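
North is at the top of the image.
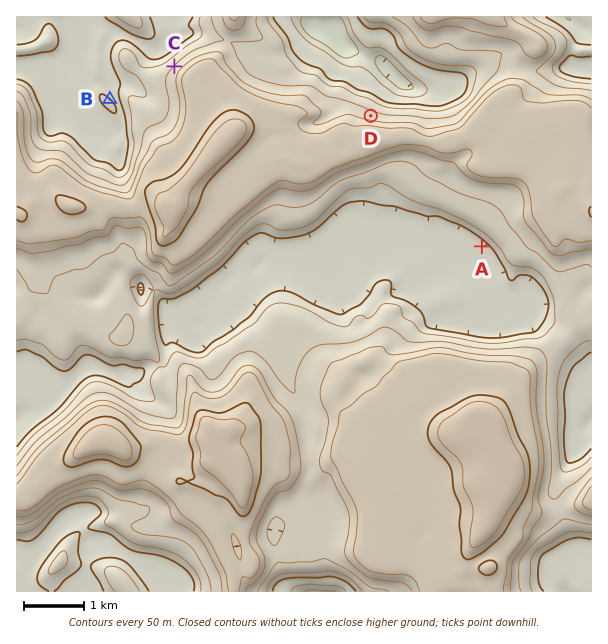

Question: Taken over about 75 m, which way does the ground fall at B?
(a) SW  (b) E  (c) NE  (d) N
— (c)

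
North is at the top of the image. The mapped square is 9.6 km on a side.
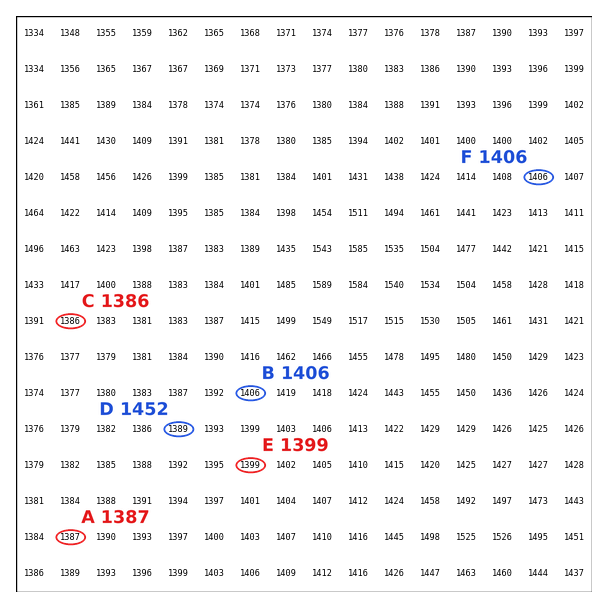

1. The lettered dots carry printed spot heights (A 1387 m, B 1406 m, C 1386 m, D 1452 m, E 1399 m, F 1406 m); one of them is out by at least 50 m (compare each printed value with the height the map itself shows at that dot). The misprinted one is D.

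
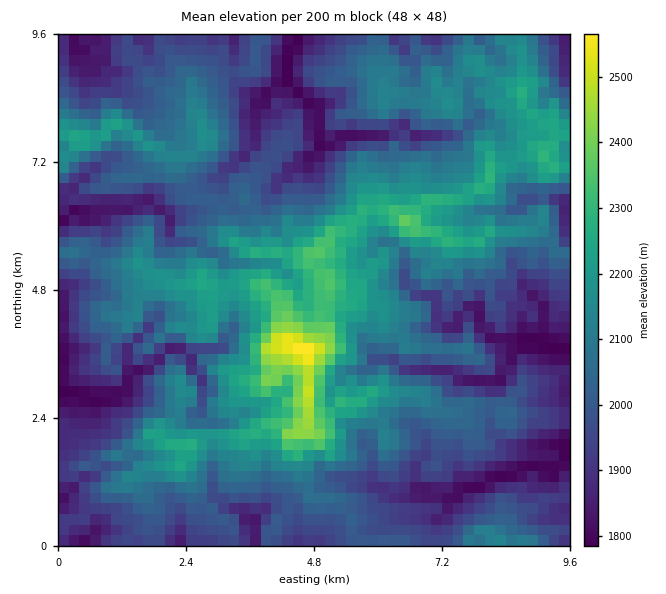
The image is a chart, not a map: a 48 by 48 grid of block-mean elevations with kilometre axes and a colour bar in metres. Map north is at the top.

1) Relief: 1780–2590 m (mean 2040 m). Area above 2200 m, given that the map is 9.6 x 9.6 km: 14.2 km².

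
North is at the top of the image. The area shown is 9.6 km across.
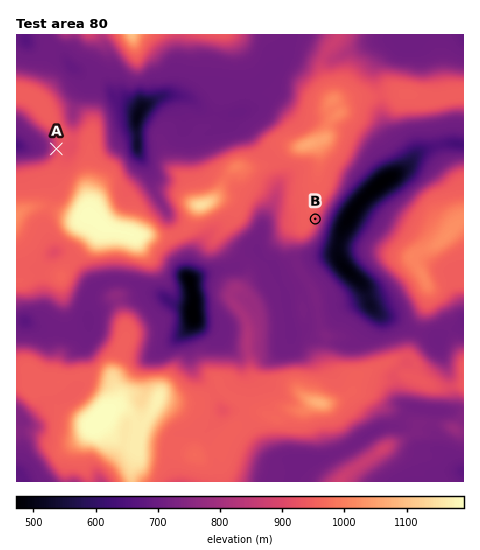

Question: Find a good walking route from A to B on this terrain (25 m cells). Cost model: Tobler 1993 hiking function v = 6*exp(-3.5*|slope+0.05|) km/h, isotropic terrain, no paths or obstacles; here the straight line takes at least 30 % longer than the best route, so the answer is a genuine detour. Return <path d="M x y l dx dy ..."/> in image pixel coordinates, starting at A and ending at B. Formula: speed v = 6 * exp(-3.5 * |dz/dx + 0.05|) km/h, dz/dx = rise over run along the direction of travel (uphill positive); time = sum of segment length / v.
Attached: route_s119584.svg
<path d="M56 149l1-1 2 1 53 27 50 50 5 2 8 0 7-3 15 0 66-33 8-8 5-2 2 0 5 2 30 30 2 5"/>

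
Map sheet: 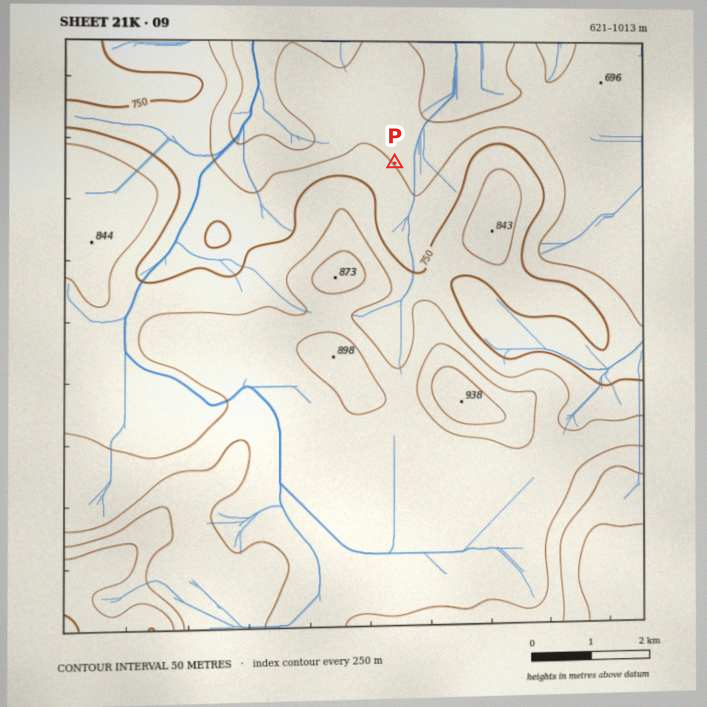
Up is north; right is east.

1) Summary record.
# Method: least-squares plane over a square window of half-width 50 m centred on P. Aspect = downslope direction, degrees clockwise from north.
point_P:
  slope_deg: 5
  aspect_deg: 52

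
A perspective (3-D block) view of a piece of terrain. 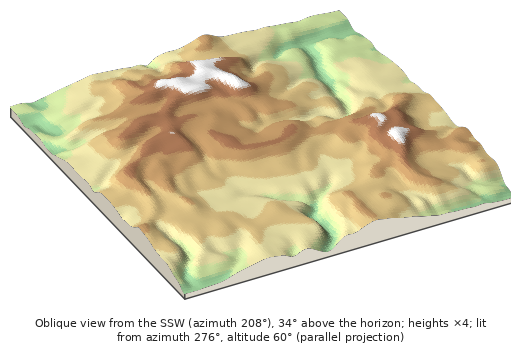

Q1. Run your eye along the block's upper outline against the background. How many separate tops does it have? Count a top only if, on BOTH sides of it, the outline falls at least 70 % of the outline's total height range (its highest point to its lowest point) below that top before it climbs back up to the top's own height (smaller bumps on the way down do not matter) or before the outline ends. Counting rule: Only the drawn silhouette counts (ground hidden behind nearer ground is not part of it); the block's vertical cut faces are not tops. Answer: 0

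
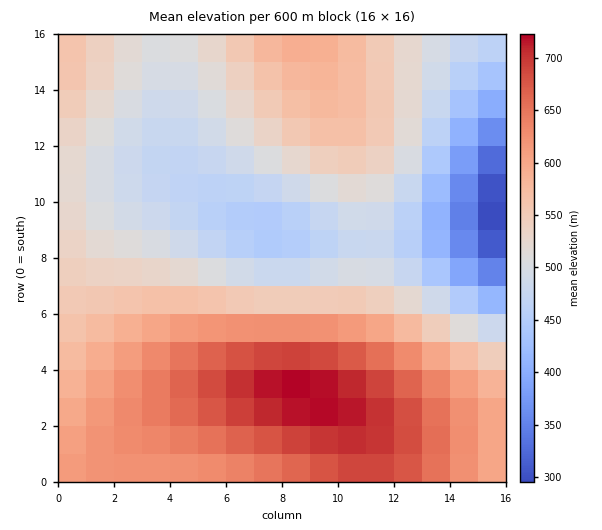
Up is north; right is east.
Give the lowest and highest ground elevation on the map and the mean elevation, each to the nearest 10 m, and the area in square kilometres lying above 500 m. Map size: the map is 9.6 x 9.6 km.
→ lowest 280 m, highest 730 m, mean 550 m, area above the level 63.6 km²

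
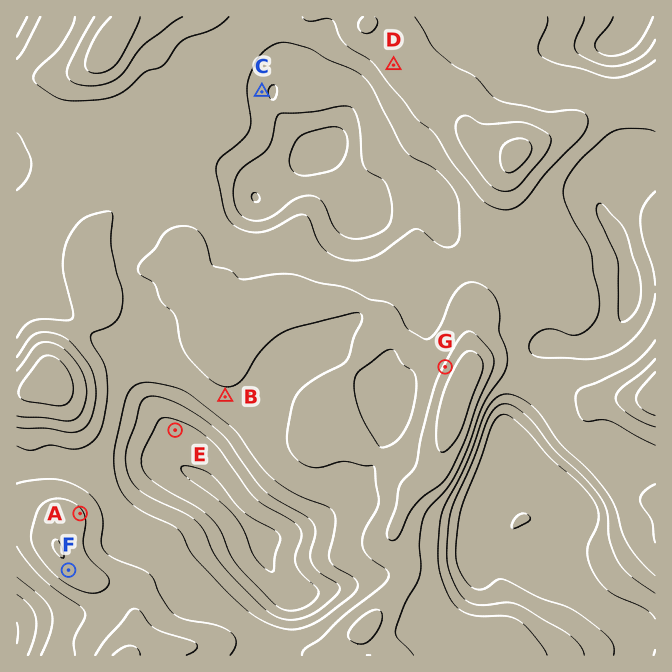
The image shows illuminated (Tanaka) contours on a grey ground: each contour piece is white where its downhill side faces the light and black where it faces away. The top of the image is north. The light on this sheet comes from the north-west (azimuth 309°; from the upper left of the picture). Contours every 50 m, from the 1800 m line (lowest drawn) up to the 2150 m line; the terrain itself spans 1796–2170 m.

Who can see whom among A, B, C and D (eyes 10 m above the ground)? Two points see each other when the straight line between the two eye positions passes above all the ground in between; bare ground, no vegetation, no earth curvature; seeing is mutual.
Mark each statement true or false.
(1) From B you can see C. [false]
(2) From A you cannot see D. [false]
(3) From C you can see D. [true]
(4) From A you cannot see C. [true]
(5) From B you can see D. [false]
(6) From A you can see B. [true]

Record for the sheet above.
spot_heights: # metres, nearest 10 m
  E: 1830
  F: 2090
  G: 2060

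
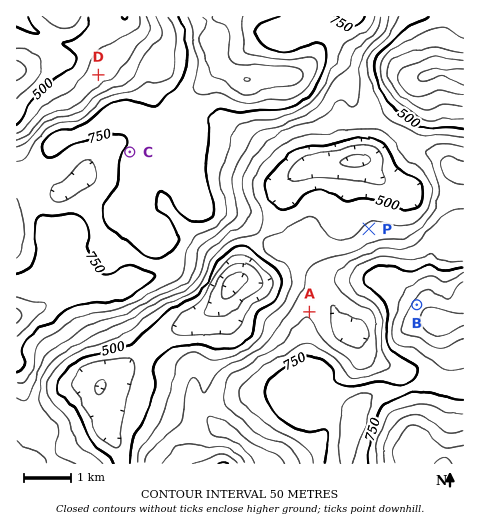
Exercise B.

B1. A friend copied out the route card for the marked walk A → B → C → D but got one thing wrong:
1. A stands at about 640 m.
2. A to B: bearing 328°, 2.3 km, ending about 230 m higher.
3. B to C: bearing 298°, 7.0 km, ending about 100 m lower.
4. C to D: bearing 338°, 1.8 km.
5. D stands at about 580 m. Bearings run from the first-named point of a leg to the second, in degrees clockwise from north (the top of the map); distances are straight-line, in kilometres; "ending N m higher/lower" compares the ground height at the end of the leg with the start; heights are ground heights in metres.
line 2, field bearing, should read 86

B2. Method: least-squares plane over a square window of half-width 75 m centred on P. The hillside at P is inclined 6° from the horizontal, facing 329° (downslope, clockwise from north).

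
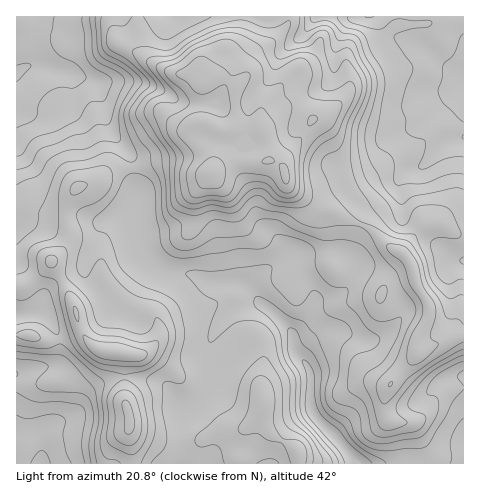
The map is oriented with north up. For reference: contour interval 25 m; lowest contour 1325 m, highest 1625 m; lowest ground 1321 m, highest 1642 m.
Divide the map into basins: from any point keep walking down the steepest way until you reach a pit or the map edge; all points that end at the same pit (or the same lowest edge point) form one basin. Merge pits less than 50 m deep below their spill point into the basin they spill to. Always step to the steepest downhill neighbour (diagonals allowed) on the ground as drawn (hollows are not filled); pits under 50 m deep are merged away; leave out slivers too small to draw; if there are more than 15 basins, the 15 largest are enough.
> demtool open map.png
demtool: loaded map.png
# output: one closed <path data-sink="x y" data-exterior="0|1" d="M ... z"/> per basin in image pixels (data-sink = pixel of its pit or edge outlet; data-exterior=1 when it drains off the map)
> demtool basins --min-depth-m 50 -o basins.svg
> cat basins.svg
<path data-sink="356 463" data-exterior="1" d="M272 161l-40 1-10 3-13 9-12-2-15-8-9-2-14 0-22 6-17 0-12 4-11 10-20 6-7 11-3 8 3 29-6 13-13 13 12 18 11 28 22-11 12-13 16 18 14 8 16 6 6 11-2 13-11 12-8 4-15-2 0 48 5 12 0 26 4 23 105 1 7-34 15-20 2 9 8 14 27 18 2 13 164 0 1-128-9 0-37 15-2-2 1-10 12-23 0-10-14-25-2-14-7-11-20-11-18-18-36-16-13-3-25-16-7-9-4-16z"/><path data-sink="17 74" data-exterior="1" d="M288 16l-271 0-1 270 9 0 15-11 26-30 4-9-3-29 7-17 6-4 17-4 18-13 22-1 22-6 20 1 23 11 7 0 13-9 10-3 40-1 11 5 0-6 29-40-28-7-15 9-7 8-31 0 6-11 0-30 10-15 5-17 28-22 8-10z"/><path data-sink="463 82" data-exterior="1" d="M463 16l-173 0-2 9-8 10-28 22-5 17-9 13-3 7 2 25-5 10 30 1 7-8 15-9 10 1 18 6-29 40 4 23 7 9 22 15 16 4 36 16 18 18 20 11 7 11 2 14 14 25 0 10-12 23-1 10 2 2 30-13 16-3z"/><path data-sink="41 463" data-exterior="1" d="M52 262l-18 18-9 6-9 1 0 176 116 1-3-24 0-26-5-12 0-48-21-3-15-9-8-13-3-16-10-23z"/>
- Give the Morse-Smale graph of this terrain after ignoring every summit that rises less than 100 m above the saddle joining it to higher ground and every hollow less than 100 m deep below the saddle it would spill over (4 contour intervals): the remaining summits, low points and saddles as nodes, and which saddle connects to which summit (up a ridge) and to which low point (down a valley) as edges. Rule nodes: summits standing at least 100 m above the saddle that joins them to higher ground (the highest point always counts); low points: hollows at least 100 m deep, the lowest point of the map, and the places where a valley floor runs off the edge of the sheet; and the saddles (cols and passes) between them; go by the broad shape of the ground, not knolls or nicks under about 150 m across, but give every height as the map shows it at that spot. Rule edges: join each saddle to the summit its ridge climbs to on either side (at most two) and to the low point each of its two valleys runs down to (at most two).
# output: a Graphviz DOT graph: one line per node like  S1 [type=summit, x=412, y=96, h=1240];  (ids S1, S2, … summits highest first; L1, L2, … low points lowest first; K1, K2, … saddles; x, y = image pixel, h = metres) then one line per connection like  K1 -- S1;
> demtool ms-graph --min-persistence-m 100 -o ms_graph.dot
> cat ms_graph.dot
graph terrain {
  S1 [type=summit, x=210, y=173, h=1642];
  S2 [type=summit, x=116, y=353, h=1573];
  L1 [type=low, x=17, y=74, h=1321];
  L2 [type=low, x=356, y=462, h=1325];
  L3 [type=low, x=463, y=82, h=1333];
  L4 [type=low, x=41, y=463, h=1340];
  K1 [type=saddle, x=362, y=224, h=1501];
  K2 [type=saddle, x=34, y=280, h=1491];
  K3 [type=saddle, x=132, y=168, h=1453];
  K1 -- S1;
  K1 -- L2;
  K1 -- L3;
  K2 -- S2;
  K2 -- L1;
  K2 -- L4;
  K3 -- S1;
  K3 -- S2;
  K3 -- L1;
  K3 -- L2;
}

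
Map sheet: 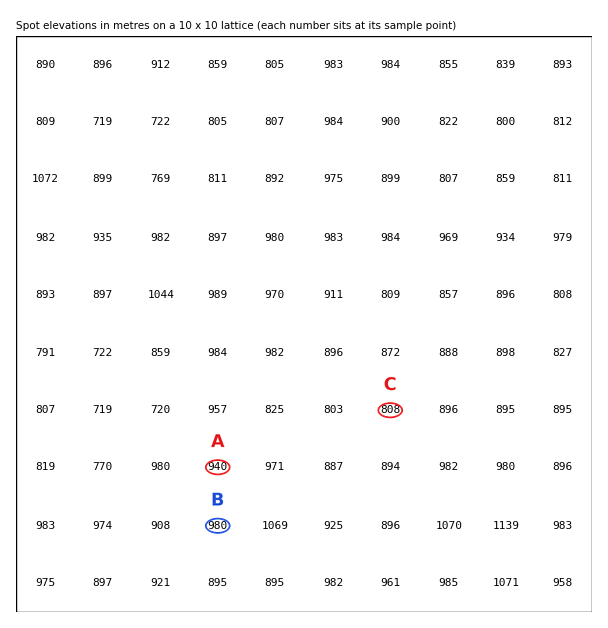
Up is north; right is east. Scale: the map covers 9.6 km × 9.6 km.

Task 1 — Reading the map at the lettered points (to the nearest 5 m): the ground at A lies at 940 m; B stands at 980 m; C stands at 810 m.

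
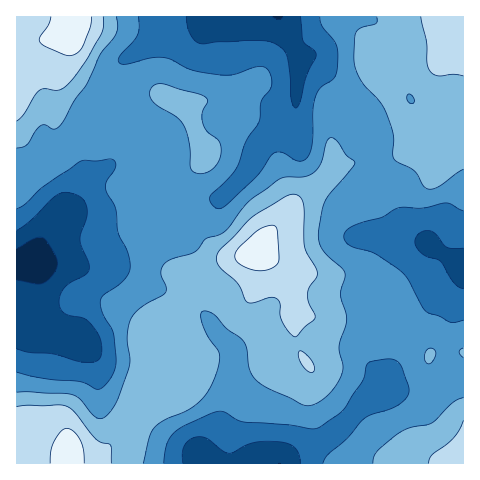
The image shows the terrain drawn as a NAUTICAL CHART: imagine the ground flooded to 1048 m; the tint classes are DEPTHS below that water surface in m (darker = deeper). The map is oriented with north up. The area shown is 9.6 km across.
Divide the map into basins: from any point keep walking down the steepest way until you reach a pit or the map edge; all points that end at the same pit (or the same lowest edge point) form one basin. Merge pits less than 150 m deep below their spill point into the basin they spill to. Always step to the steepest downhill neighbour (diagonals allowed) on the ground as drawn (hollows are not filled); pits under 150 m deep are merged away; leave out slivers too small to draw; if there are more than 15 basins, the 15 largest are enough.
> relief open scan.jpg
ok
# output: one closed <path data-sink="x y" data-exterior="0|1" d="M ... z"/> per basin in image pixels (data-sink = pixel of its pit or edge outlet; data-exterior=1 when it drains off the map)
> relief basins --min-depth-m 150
<path data-sink="33 262" data-exterior="0" d="M74 16l-58 1 1 447 50 0 0-5 4-3 18 0 13-4 38-39 0-25 3-7 12-11-1 2 1 7 11 17 9 6 6 0 7-4 7-10-3-14-12-12-18-1-7-15 20-8 7-9 0-31 6-21 4-4 19-10 28-6-17-3-12-10-20-35-15-16 3-8 26-26-13-40-6-10-23-14-21-1-18 5-26 14-7-14-26-24-1-13 7-21z"/><path data-sink="279 463" data-exterior="1" d="M257 247l-14 9-28 6-23 11-6 6-4 19 1 27-4 9-13 9-11 3 7 15 18 1 12 12 3 14-5 8-9 6-10-2-10-10-8-18-10 9-3 7 1 23-7 10-32 31-13 4-18 0-4 3 1 5 379 0 6-7 11-6-1-99-21-1-11 3-36-24 0-10-14-29-13-15-6-2-19 0-9 2-25-2-37-14z"/><path data-sink="278 17" data-exterior="1" d="M399 16l-324 0-12 46 0 11 27 26 7 14 26-14 18-5 21 1 23 14 6 10 13 40-26 26-3 8 15 16 14 27 12 14 9 5 14 1 13-4 39-45 24-19 14-15 3-15 0-46 8-8 23-19 7-5 14-2 3-3 2-15-2-6-7-7z"/><path data-sink="455 271" data-exterior="0" d="M434 138l-13 0-18 16-17 7-30 1-23 4-18 22-24 19-33 39 14 14 37 14 10 2 43-2 6 2 10 9 4 8 13 27-1 9 37 25 11-3 22 0 0-201-9-1-13-8z"/>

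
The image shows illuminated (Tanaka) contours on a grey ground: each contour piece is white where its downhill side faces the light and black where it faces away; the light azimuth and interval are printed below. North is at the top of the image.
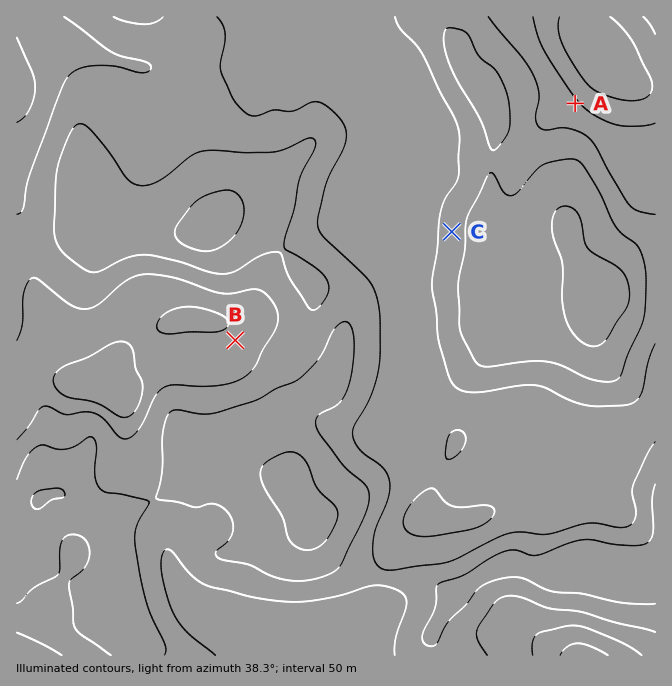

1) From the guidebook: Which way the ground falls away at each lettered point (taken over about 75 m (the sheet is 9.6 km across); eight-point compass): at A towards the SW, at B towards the SE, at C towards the E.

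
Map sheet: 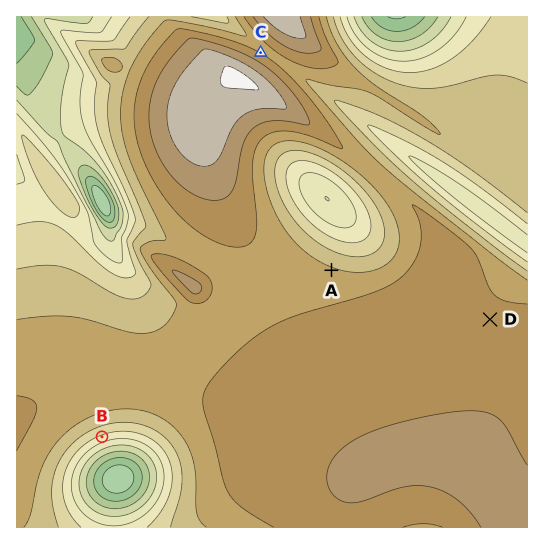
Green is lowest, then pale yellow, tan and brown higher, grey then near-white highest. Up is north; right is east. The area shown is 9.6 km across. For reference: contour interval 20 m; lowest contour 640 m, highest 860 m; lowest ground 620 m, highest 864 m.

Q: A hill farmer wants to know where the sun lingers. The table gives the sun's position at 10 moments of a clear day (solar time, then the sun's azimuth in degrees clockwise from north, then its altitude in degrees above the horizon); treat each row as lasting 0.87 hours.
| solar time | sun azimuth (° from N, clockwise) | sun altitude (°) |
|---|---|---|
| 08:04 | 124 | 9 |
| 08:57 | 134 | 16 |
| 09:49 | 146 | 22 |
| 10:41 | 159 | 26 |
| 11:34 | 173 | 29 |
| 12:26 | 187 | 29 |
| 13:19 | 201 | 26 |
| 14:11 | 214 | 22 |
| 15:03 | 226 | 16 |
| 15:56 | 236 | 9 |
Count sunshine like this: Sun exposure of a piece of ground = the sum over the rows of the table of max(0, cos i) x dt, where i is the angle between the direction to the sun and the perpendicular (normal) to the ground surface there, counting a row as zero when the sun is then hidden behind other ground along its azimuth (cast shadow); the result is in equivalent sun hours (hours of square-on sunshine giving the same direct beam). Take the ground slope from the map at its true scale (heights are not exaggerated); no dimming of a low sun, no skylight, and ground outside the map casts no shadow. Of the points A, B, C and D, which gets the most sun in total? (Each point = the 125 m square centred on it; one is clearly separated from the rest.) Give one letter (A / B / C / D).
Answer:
B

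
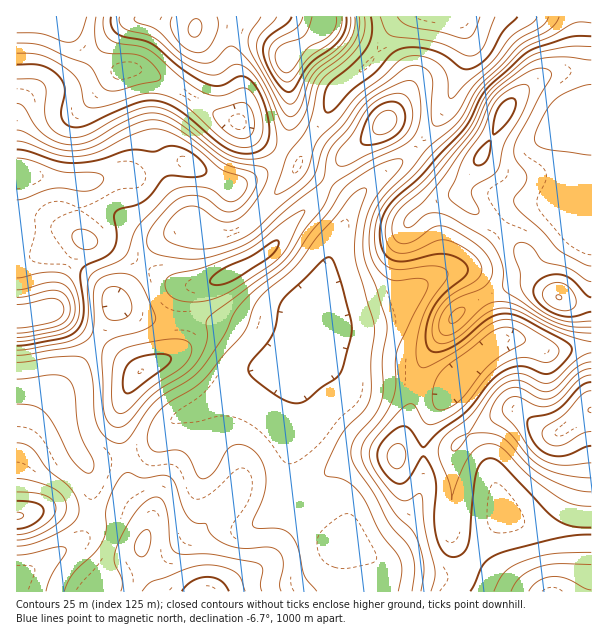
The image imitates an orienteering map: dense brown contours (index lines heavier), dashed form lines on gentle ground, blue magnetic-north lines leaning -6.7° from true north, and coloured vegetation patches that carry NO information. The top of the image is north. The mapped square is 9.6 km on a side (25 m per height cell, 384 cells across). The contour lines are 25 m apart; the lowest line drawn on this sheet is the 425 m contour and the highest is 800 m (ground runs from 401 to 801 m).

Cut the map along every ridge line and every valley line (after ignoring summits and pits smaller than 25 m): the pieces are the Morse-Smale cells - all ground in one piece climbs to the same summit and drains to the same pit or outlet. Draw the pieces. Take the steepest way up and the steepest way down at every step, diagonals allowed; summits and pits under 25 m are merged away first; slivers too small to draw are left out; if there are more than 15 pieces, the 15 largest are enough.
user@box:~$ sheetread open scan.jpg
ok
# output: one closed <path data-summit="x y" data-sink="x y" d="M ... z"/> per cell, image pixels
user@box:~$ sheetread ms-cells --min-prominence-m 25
<path data-summit="206 591" data-sink="318 293" d="M279 360l-34 16-44 32-27 12-10 9-7 12-8 7-23 8 4 38 20 24 0 7-8 18 0 12 16 37 185-1 0-37 3-9-8-1-9-4-51-34 20-86 0-21-3-13-5-11z"/><path data-summit="17 174" data-sink="17 17" d="M65 16l-49 1 1 243 7 0 24-9-5-17 1-16 7-7 8-3 52 4 39 23 17 0 25-8-11-24-18-32-7-21-4-15 2-51-3-7-11-7-26 0-18-10-22-22z"/><path data-summit="396 456" data-sink="318 293" d="M317 295l-5 5-17 36-17 23 16 22 4 18-2 30-18 77 51 34 9 4 10 0 20 8 16-10 20-18 8-11 9-21 3-15 0-25-22 0-5 3 12-38 6-31-10-2-51 0-13-6-11-12-5-9-1-15 2-21-4-16z"/><path data-summit="504 113" data-sink="17 17" d="M591 16l-9 1 0 37-4 11-11 7-9 0-16 4-15 10-23 27-20 40-18 24-6 12 0 5-22 6-17 12 9 13 9 23 0 18-7 12 35-14 23-24 20-25 11-10 31-3 17 3 23 8z"/><path data-summit="558 297" data-sink="318 293" d="M387 174l-9 2-18 19-10 15-20 47-4 15-8 22 8 27-2 29 6 16 11 12 9 4 66 3 8-25 26-37-16 1-20-6-7-5-10-13-1-22 4-33 8-21 12-14-20-25z"/><path data-summit="591 410" data-sink="17 17" d="M591 410l-33 23-15-3-25-20-9 0-38 22-15 14-4 7 0 45-2 30 2 11 9 9 13 10 29-44 9 6 25 8 20 2 35 0z"/><path data-summit="558 297" data-sink="17 17" d="M552 202l-27 2-7 2-28 34-23 24-36 16 8-14 0-18-9-23-10-14-12 13-8 21-4 33 0 16 4 12 14 12 20 6 13 0 26-22 27-13 19-6 15 3 36 16 21 4 1-91-23-10z"/><path data-summit="386 122" data-sink="456 17" d="M458 16l-54 2-19 21-12 20-37 33-12 27-17 24-9 22 29 17 13-20 44-40 12 4 23 18 26-34 23-56 0-16z"/><path data-summit="504 113" data-sink="456 17" d="M581 16l-122 0 9 22 0 16-23 56-25 34 33 28 12 2 5-4 14-17 22-45 21-22 15-10 16-4 9 0 11-7 4-11z"/><path data-summit="233 272" data-sink="318 293" d="M329 184l-13 16-24 22-18 24-10 8-46 26-29 8-7 11-1 21 26 2 18 4 14 8 25 24 12 3 14-17 22-44 8-10 10-33 24-51 0-3-7-7z"/><path data-summit="591 410" data-sink="458 378" d="M518 338l-12 0-8 4-36 32-34 46-4 14 1 17 24 0 22-19 38-22 9 0 25 20 15 3 34-23-1-62-43 2z"/><path data-summit="17 516" data-sink="17 576" d="M45 390l-29 0 1 187 58-33 10-10 6-19 0-36-3-12-15-24-15-48z"/><path data-summit="141 371" data-sink="318 293" d="M192 320l-11 1 0 17-5 13-9 9-23 8-12 13-12 29 0 25 5 21 24-8 8-7 7-12 10-9 27-12 44-32 31-14-12-4-25-24-14-8z"/><path data-summit="206 591" data-sink="17 576" d="M125 456l-39 8 5 15 0 36-6 19-10 10-58 33 0 15 140-1-15-36 0-12 8-18 0-7-20-24z"/><path data-summit="558 297" data-sink="458 378" d="M524 283l-24 6-36 19-14 15-26 37-9 26 23 5 11-1 24-28 21-18 12-6 18 2 24 10 44-3-1-41-21-4z"/>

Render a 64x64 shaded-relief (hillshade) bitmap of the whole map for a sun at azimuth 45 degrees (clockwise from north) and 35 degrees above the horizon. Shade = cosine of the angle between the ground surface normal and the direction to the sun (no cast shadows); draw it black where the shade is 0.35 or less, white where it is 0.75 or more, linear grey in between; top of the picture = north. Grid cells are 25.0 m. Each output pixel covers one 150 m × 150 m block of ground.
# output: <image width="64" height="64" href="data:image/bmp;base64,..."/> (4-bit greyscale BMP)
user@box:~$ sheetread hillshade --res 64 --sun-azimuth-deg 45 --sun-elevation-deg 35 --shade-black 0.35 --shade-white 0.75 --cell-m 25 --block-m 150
<image width="64" height="64" href="data:image/bmp;base64,Qk12CAAAAAAAAHYAAAAoAAAAQAAAAEAAAAABAAQAAAAAAAAIAAATCwAAEwsAABAAAAAAAAAAAAAAABEREQAiIiIAMzMzAERERABVVVUAZmZmAHd3dwCIiIgAmZmZAKqqqgC7u7sAzMzMAN3d3QDu7u4A////AIiHd4iYh3eJmImqu7uqqqqpmZmZmHZWeIiId3iJmqqqiIh4iIiHd4mZmau7u6qqqqmZmZmYdlZniIiIiImaqqqIiIiIiHd3iZmqq7y7qqqqqZmZmZh2VWd4iIiZmqu7qnd4iIiId3eJqqq7zLuqqqqpmZmYh2VEVniIiZmqq7u7Vmd4iIh3eJmqqru7u6q7upmZiIh3ZURGeJmZmqqru7tEVneIiHd4mqqqqqu6qquqmZiIiHZUREaJmZmZmaqqqkRWd3iHd3iaqqmZmqqqqqmZiIiHZUVUVompmZmZmZmZZneIiId3iJqqqZmZmZmZmYiIiHZURVVWiqmZmIiIh4iZmZqZiHiImqupmZmZmZmIiIiIdkRWZleKqZmIiHd3d7u7u7qYiIiaq6qZmZmZmIiIiIh1RFd2Z4qpmIh3ZmZmzMzMupiIiZqrqpmZmZmYiIiIh2QzV4dniqmYiHZVVWa7zMy6mIiZmquqmYmZmZmIiIh2UyNYh2aKqZiHZURVVqu8y7qYiJmqqqqZiJmZmZiIiHUyE2iHVompmHZDM0VWqru6qYiImqqqqpmImaqZmIiIZTIkeZdVeamHZDIjRWaqqqqYh3iaqqqpmIiZqpmZiIdlM0aKl1V5mHZDESNGZ6qqqZh3eJqqmZmYiJmqmZmIh2VVV5qoZniYZTIRJFZ3qqqpiHZniqmZmZiJmaqZmZiIdmZ4q6l3iYdUIRJGd3eqqpmHZVeJqZmZmJmZmZmZiIiHd4irupiZh1QyNWeId5qpmYdlVomZmZmZmZmZmZmIiIiIiJq7qZmHVERXiZh3mZmYh1RWiZmYiZmZmZmZmYiIiIh3mruqmYdlVoqqmHeZmZiHVFaImIiIiZmZmZmZiIiIh3eJq7qYdmZ5rMqYiJmZiIdVVniId4iJmZmZmZiIiIiHZniaqph2Z5vN24eIiIiIdlVWeId3eIiZmZmZiIiIiHZmeJqqmHZ4rN7ah4mIiIh2VVZ4h2Z3iZmZmZiIiIiIdlZ3iZmYd3is3sqHmnd3d3ZVVniId3iJmZmZiIiIiIh2VmeIiIiIiazdyoiaVWZmZmZniZmZmZmZmIiIiIiIiHZmd3d3d4iJq8y5iJozREVWZ3iaqqqqqZmIiIiIiIiIdmZ3ZlVniImauph3iREiNFeIiaqqqqqqmYiIiIiIiIh2ZndkRFZ4iJmYZURWEiIkaJmqqqqqqqqZmZmYiIiIiHZmd2Q0ZneHdmQgASNEM0aKu6qpmZmZmZmZmZmIiIiIdmZ3ZEVnd3ZTIAAAI4d3ebzLqZiHiIiImZmZmZiIiIdlVnhlRniHZDEAAAJFuqq87tuoh2Z3d3eImZmZmIiIh2VXiHZXiZhkIAAANom7u87+25d2Zmd3d3eImZiIiIiHZWeIh3eaqXUyESSKu7u73v7JhmZmd3d3d3d4iIiIiHZVZ4h3eJqphlRFaL3cqqvN3KhmZmeIiIh3d3d4iIiIdlVWZ3d3iZh2Zneazdyaq7u6hmZneJmqqZmIdmeIiIh2RERVZmZ3dmVmeKvNzJmqqYh2Z4iZqru6qqmHd4mYiHVDI0VVZmZVRFaJq8y7mZmHd3eImaq7u7u7qpiImZmIdTIjRWZmVURFZ4q7u6qZmHd3iZqqq7u7uqqqmZmpmYh1MiNGZ3ZUREV4mru6qZmYd4mqqqqqqqqZmZmYmqmZiHZCI1Z3dlREV4mru6mZmZiImqqqmZmZmIdniZiJqZiIdkM0Z4h1REZ4mqu6qZmZmImZqpmIiZmHZVV4mImZmIiHVEVoiGVEZ5mqqqqZmIiIiImZiIiIiHZURWiZiJmZmZdlVniYZVaJqqqqmZmIiIiHeIiIiIiIZURFeJmZmZqpmHZniJh3eJqpmZmZmIh3h3d3iIiIiYdlRFeKqpmZmZmIh3eIiHeImZiImZmIiIiIiIiZmIiZh1VWibu7qZmIiHd3iIiId4iIiImZmZiImaqqqqqZmZmHZoq83duqmHZmd3d4iHd3d3eJmamZmZm7zNzMuqmZmYeJvf/+26qYdVZndmd3d3d2d4qqqqmZmc3u7dy6qqqpiaz///3KmZh1VndmVmd3d3Z4mrqqqZmZ3e7t3Lqqqpma3///7Kh3iHdnh2VVZ4iId3iaqqqZmZnN7t3Lqpqqqr3///7KhlZ4iIiHZVZ4mZiHZ4maqZmZmczMzLqpmqqr3v//26hkNGiZmHZmaJqqqYZVaJmZmZmZu7u7qqqqq73v/+yph1ITaKqYdmaKvLuqhkNHiamZmIiquqqqqqqrze/tuYd2QQJpu6h2Z5vMy7qGQ0aaqpmIiKqqqqqqqqvN7cqGZnYwAWq7qYeIq8zLuoZDR5qqmYiIqqqqqqqqq7zLllRWdSABasupiJmru7uql2VnmrqYiIiqqru7uqqqqpdUNGd0AAFqupiJmZmqu7qph3iaqpmIiKq7zMuqmZmHZCI1d2MAAnmYd4iZiJq7u7qYiImaqpmYu7zcuqmIh2UxEkaIYgAEiYdmeIiImrzMy6mHeJq7qqm7zdy5iHZlQhATV4hTADaZhmZ4mYibzN3MqYd3mru7u7zMy6h2VUMhASV4mGQ0aaqGZ4mZmavM3Muod3ibu7u7u8u6l2VDMiIjVomYdmeJqYd4mrqqu8zMupd3eKq6q7u7uqmHVDM0RFVomqmIeJmYd4rMzLu7u7uph3eJqpmaq6qqqYdUM0VmZ3iaqpiImYdmi93cy7u6qqmHd4mZiImq"/>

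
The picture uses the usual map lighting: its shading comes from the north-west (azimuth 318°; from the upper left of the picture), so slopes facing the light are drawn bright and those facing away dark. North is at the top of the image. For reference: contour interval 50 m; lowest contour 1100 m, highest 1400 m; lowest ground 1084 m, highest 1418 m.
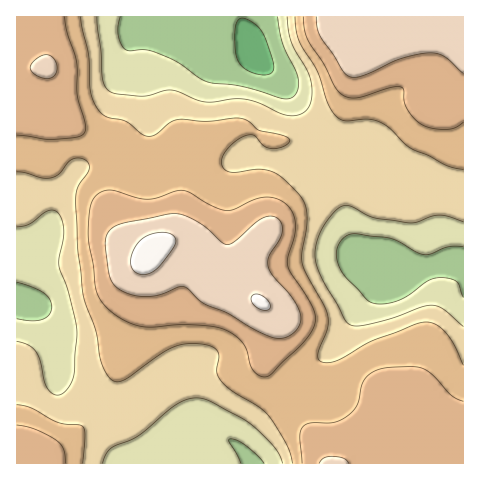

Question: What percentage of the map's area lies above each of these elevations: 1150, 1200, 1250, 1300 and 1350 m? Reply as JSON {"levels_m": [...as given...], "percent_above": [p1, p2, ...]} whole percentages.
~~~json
{"levels_m": [1150, 1200, 1250, 1300, 1350], "percent_above": [91, 77, 53, 31, 11]}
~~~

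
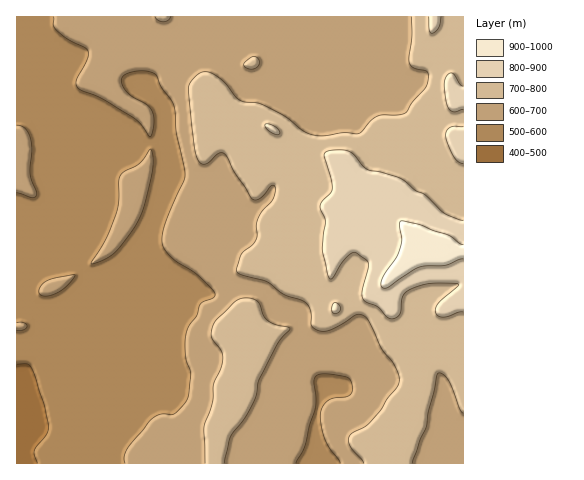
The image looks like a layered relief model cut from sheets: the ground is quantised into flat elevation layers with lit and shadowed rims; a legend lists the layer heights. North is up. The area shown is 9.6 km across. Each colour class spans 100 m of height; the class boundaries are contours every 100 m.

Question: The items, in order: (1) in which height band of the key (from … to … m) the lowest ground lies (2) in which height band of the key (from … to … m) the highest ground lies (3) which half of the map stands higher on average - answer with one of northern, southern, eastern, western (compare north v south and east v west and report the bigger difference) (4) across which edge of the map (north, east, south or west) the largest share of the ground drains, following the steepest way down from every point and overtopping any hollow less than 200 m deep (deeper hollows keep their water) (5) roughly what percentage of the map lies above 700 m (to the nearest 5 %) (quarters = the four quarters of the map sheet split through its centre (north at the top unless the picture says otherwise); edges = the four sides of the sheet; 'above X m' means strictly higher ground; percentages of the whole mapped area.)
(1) The lowest point is somewhere between 400 and 500 m.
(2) The highest point is somewhere between 900 and 1000 m.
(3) Taken as a whole, the eastern half is higher than the western.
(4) Drainage is mainly to the west: more ground falls towards that edge than towards any other.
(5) Roughly 35 % of the ground is higher than 700 m.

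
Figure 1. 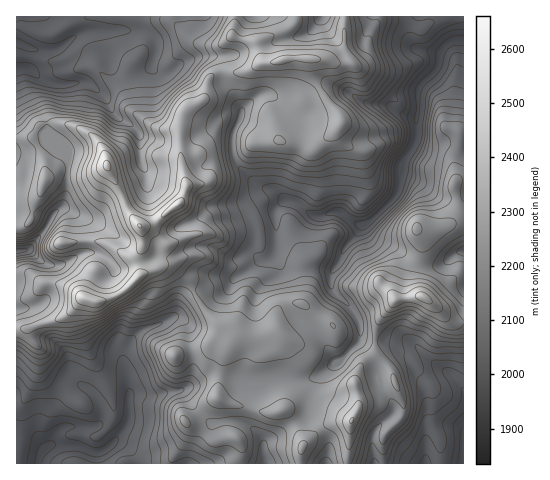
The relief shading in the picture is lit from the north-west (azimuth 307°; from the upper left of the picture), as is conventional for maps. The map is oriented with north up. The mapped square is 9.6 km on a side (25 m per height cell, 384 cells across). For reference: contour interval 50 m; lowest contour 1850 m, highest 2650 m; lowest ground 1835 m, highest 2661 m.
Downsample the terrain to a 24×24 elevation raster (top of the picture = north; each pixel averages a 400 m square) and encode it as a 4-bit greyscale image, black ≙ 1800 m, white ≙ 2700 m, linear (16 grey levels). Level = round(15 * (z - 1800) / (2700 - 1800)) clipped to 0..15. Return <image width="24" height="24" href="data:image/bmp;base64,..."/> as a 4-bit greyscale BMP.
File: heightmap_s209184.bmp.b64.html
<image width="24" height="24" href="data:image/bmp;base64,Qk2WAQAAAAAAAHYAAAAoAAAAGAAAABgAAAABAAQAAAAAACABAAATCwAAEwsAABAAAAAAAAAAAAAAABEREQAiIiIAMzMzAERERABVVVUAZmZmAHd3dwCIiIgAmZmZAKqqqgC7u7sAzMzMAN3d3QDu7u4A////ACEiIzVmeIeKiYZTMiESIjV4iYeKmpdkQjIjMzWJiImZm6iFQzM0MzRomZmZmqmGVFVDQzV3mZmYiamWVGdVQ0eZmZmZiJl2VZl3VEeZqqqpmHh2eKqqhmVnmpqZmHmIqom92ph4mZmZhoq7yoq8zMqZh3d4Zpu7qYiau8y6l2ZmVXmZiEiqu8zKl2ZmZFaJl4eqq927qGZVVCSKmZh5rNzbl2VUMzJYmZqKvbrMqGVFVWQleJqb3aq8uGZnd3YkaJma3Jq7qImZmZcjZ5mbuYm7qJqqqphSV3mZhnm7qIqqqoYxVlVVRWabqYmaqXUxRCIzRVVoqqqqqZdBIyI0RERWmau7u6dDEiIzNERXiqqqqoZDETMzM0RmeZmZiYZDMg=="/>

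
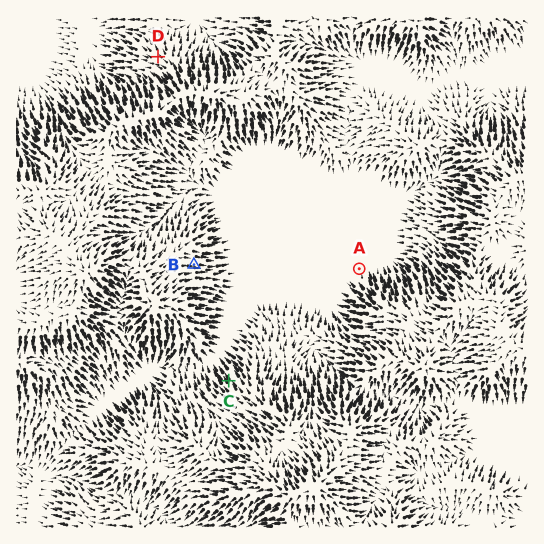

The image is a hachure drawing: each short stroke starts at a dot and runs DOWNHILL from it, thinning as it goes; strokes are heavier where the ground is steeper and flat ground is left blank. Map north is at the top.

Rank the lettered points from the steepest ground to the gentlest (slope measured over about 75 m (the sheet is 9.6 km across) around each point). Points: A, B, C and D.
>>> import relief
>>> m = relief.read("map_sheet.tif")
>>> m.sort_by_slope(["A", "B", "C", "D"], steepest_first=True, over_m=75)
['C', 'B', 'D', 'A']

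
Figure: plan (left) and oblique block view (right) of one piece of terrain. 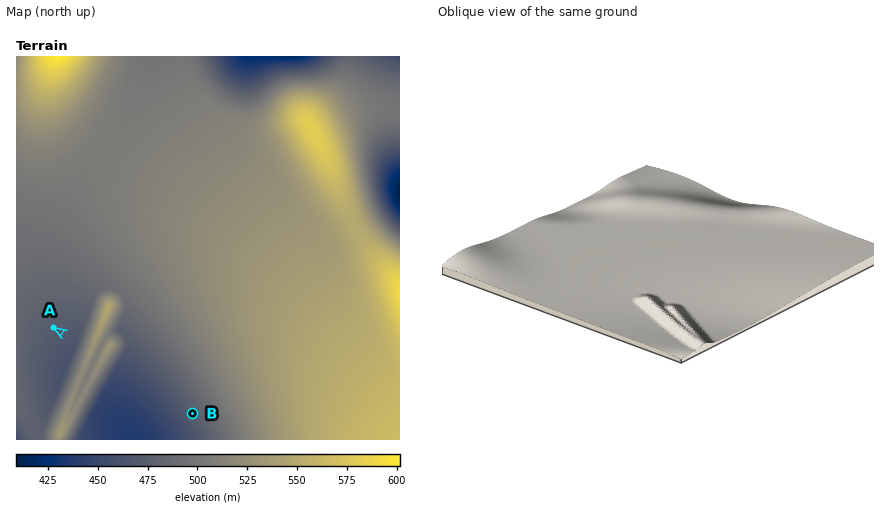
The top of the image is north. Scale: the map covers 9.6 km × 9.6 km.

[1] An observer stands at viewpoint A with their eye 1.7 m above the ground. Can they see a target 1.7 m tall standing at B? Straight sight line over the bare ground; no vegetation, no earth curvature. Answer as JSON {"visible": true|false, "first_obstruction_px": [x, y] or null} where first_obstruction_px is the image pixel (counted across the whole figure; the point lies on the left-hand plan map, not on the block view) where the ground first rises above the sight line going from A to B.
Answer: {"visible": false, "first_obstruction_px": [79, 344]}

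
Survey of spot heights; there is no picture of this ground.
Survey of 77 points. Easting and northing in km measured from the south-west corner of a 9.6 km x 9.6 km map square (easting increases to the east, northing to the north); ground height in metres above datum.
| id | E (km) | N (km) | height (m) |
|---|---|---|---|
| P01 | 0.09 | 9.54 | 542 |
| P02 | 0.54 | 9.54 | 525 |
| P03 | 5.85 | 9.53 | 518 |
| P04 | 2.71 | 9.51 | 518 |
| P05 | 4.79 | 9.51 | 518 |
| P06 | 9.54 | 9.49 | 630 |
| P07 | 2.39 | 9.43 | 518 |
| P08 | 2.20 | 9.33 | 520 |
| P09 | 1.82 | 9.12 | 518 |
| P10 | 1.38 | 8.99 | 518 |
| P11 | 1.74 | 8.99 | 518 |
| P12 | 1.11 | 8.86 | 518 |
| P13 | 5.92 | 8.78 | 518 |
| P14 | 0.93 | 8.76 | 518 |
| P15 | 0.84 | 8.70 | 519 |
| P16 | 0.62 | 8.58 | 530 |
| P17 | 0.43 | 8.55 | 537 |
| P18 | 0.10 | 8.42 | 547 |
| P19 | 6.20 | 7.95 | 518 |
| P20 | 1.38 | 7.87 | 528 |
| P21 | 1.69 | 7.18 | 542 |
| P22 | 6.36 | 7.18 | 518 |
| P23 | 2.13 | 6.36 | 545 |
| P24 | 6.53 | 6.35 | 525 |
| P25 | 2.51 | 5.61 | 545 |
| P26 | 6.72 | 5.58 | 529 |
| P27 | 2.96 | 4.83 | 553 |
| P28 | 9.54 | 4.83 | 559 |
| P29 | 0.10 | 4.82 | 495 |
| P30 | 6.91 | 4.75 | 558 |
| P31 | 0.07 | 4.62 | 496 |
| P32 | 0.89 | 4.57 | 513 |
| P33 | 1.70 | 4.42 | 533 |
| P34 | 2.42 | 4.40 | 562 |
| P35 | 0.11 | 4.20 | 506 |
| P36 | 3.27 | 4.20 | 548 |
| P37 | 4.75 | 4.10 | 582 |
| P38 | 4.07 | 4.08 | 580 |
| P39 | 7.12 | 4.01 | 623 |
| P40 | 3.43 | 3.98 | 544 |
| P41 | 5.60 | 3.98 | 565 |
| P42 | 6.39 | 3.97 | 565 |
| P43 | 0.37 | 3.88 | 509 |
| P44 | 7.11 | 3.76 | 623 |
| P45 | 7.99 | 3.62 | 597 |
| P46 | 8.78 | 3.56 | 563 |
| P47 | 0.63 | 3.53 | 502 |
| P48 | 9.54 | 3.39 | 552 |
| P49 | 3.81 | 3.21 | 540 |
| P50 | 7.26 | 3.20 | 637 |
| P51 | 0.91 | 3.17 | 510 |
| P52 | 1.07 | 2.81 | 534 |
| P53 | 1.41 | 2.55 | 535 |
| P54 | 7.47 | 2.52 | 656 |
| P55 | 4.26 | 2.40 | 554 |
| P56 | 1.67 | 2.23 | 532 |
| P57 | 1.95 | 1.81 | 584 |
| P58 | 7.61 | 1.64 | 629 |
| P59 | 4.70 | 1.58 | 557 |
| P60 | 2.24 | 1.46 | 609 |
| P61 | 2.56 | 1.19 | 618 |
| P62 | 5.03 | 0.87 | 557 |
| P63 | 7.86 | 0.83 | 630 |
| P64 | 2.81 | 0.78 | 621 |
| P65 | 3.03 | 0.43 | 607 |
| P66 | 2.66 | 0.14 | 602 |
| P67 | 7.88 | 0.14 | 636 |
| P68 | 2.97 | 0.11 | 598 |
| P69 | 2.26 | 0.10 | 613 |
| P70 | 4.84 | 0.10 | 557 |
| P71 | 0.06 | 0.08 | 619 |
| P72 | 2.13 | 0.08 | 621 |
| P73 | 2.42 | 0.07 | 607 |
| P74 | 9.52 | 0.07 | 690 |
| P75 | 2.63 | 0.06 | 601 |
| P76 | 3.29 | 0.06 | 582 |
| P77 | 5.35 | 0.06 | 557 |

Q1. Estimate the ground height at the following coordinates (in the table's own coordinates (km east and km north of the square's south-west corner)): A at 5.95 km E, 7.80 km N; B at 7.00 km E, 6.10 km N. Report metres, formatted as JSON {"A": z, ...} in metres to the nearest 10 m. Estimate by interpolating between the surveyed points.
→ {"A": 520, "B": 530}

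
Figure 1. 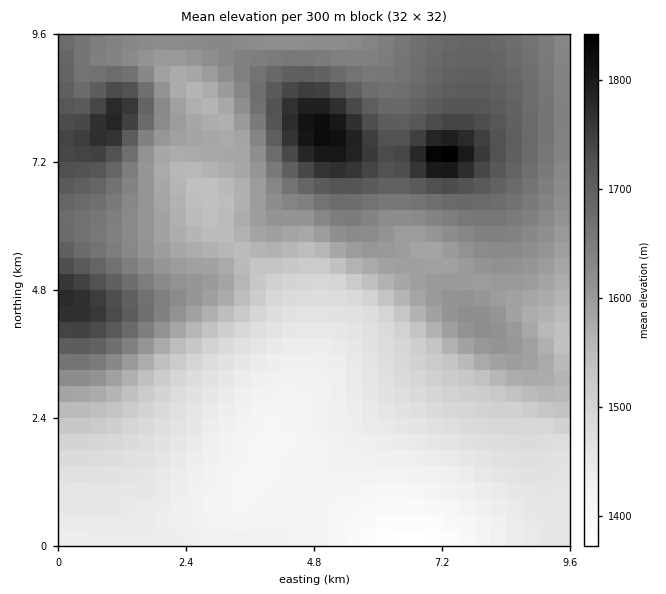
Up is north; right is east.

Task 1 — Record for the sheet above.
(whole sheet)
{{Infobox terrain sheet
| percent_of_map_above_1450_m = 79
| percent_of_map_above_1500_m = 65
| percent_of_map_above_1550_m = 58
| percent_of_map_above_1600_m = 43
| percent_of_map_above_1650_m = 27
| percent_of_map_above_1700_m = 13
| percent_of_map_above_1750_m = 5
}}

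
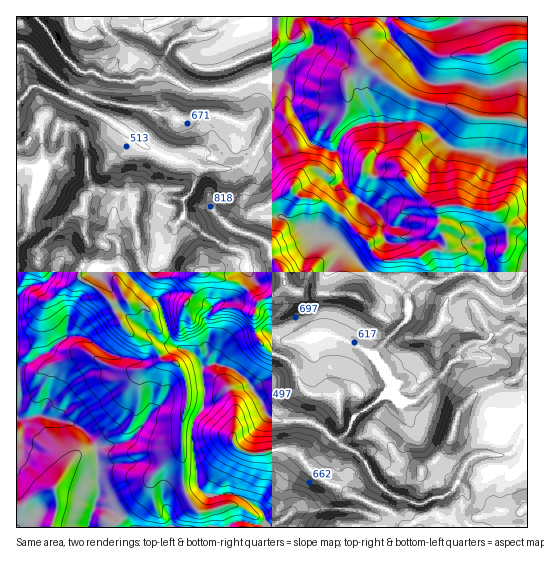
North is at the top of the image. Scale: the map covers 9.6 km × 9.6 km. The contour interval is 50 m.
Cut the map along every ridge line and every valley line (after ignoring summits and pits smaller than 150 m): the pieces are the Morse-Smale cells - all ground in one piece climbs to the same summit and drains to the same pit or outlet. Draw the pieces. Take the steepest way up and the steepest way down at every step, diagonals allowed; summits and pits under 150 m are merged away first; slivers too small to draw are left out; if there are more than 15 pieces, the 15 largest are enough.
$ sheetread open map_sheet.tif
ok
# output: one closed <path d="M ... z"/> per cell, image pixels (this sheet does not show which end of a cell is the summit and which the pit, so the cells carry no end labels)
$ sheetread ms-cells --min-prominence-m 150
<path d="M527 16l-460 1 2 13 12 7 13 0 5-6 12-7 11 0 12 5 9 0 6-4 13-2 8-6-1 6 8 15 4 17 10 9 14 5 16-1 13-4 36-15 8-8 19-1 9-9 12-6 5 0 22 7 11 14 7 16 4 4-20 15 1 21-4 13-18 6-11 16-15 10 3 23-11 19-25 18-14 5-5 7-3 14-18-8-17-17-13-3-10-8-13 0-9 6-2 7 0 7 13 9-3 11-13 22-22 26-19-20-16 2-10 4-20-11-10 0-18 23-15 2-14 12 1 231 362-1 0-5-4-5-16-6-22-3-21 1 16-15 4-8 3-24 4-13-7-8 13-11 3-11 6-6 16-9 17-14 0-8-18-27 35-37 1-11-2-10-10-10-23-10-36-36-5-2 6-13 18-17 2-4-2-7-14-17 0-11-7-20 7-15 14-10 21-4 43 0 8 4 22 23 35 4 12 5 29 0z"/><path d="M421 121l-43 0-21 4-14 10-7 15 7 20 0 11 14 17 2 7-2 4-18 17-6 13 5 2 36 36 23 10 10 10 2 10-1 11-35 37 18 27 0 8-17 14-16 9-6 6-3 11-13 11 7 8-4 13-3 24-4 8-16 15 21-1 22 3 16 6 4 11 148 0 1-370-30-1-12-5-35-4-22-23z"/><path d="M66 16l-50 1 0 129 6 1 6-5 15-25 4-1 10 7 1 4 8-2 6-22 9 2 25 12 41 31 19 9 32 8 2 5-5 15-8 12 10 8 13 3 17 17 18 8 3-14 5-7 14-5 25-18 11-19-3-23 13-8 13-18 18-6 4-13-1-21 20-15-4-4-7-16-11-14-22-7-5 0-12 6-9 9-19 1-8 8-36 15-13 4-16 1-14-5-10-9-4-17-5-8-3-11-7 4-13 2-6 4-9 0-12-5-11 0-12 7-5 6-13 0-12-7z"/><path d="M70 125l-3 1-2 20-8 13-20 10 2 10-7 23-4 27-3 6-9 8 1 53 13-11 15-2 18-23 10 0 20 11 10-4 16-2 19 20 22-26 15-26 1-7-13-9 2-14 9-6 11 2 2-2-6-8-23-1-15 1-8 7-8-3-18 0-7-2-8 0-7 5 4-5 0-9-4-12-3-29-1-6z"/><path d="M73 103l-6 22 7 2 9 8 8 57 11-1 7 2 18 0 8 3 8-7 15-1 23 1 5 7 5-3 9-23-2-5-11-4-9 0-17-6-18-10-13-12-24-16z"/><path d="M47 116l-7 5-13 22-5 4-6 0 1 96 8-8 3-6 4-27 7-23-2-10 20-9 8-14 2-20-9 1-1-4z"/>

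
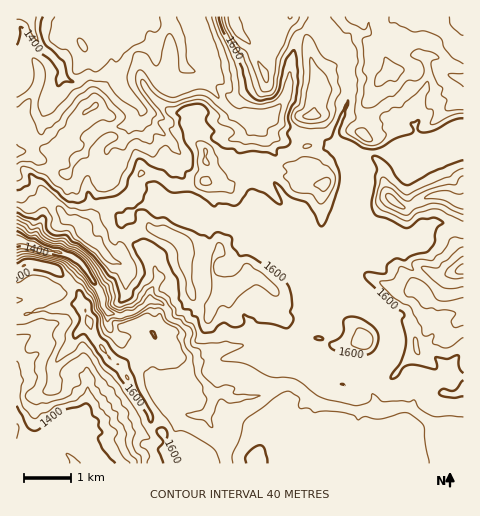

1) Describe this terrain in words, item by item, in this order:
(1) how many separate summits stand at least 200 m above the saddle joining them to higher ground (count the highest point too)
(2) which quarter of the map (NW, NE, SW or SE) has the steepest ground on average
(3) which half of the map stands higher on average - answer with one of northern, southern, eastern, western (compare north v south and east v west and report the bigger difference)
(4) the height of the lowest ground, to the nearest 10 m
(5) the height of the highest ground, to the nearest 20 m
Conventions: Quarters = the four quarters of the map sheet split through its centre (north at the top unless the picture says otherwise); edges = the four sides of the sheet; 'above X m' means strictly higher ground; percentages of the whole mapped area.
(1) There is 1 summit with 200 m or more of prominence.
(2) Slopes are steepest in the south-west quarter.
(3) On average the eastern half of the map is the higher ground.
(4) About 1330 m is the lowest elevation on the sheet.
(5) The highest ground is at about 1780 m.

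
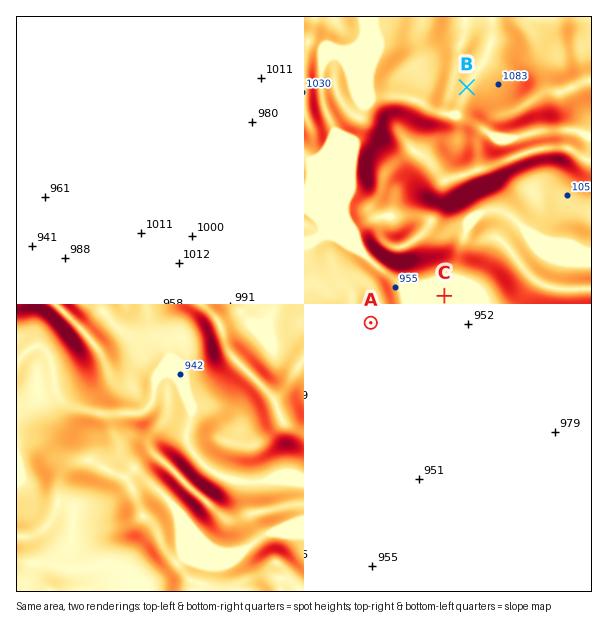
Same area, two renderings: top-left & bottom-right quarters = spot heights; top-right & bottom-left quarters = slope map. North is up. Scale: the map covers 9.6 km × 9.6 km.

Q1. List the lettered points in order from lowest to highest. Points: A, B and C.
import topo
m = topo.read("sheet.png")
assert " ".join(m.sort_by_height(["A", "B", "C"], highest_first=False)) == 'C A B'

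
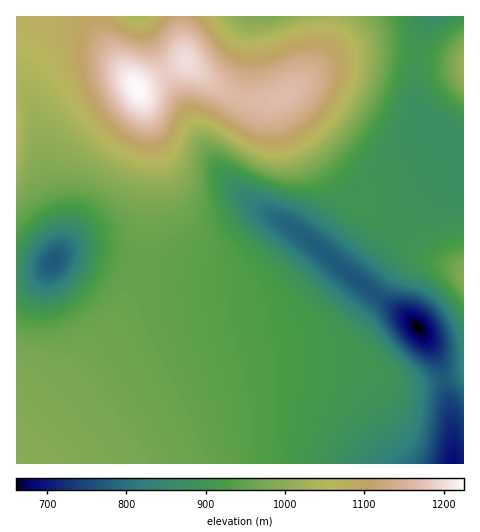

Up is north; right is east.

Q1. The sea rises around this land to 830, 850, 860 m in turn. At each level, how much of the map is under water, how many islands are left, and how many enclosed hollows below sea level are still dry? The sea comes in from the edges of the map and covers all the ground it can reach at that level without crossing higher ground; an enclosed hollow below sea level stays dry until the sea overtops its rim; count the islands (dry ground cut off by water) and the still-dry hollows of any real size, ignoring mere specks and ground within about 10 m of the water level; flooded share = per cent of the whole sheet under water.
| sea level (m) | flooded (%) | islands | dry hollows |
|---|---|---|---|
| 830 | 8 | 0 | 1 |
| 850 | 10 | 0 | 1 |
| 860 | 11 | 0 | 1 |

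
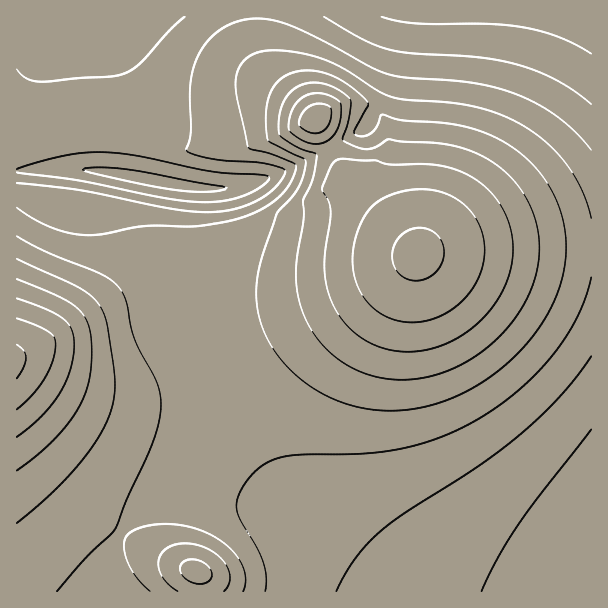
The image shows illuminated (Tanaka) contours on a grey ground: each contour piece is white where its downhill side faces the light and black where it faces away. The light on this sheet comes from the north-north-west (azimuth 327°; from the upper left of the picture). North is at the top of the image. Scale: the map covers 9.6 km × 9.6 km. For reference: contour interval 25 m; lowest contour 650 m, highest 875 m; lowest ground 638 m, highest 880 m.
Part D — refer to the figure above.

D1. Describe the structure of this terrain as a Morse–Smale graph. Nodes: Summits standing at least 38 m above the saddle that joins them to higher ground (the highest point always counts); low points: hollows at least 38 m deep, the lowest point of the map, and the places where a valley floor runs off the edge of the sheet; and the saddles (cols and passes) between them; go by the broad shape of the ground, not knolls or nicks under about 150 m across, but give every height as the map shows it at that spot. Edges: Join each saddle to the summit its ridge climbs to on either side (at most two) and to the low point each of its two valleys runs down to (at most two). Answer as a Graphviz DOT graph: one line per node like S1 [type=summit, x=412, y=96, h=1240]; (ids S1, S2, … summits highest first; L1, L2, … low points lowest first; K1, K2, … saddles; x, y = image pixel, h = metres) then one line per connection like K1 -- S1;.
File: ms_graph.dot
graph terrain {
  S1 [type=summit, x=17, y=362, h=880];
  S2 [type=summit, x=419, y=254, h=855];
  S3 [type=summit, x=315, y=117, h=844];
  S4 [type=summit, x=197, y=572, h=808];
  L1 [type=low, x=590, y=17, h=638];
  L2 [type=low, x=153, y=180, h=641];
  L3 [type=low, x=591, y=588, h=656];
  K1 [type=saddle, x=329, y=149, h=788];
  K2 [type=saddle, x=120, y=533, h=750];
  K3 [type=saddle, x=212, y=362, h=739];
  K4 [type=saddle, x=125, y=141, h=693];
  K1 -- S2;
  K1 -- S3;
  K1 -- L1;
  K1 -- L2;
  K2 -- S1;
  K2 -- S4;
  K2 -- L3;
  K3 -- S1;
  K3 -- S2;
  K3 -- L3;
  K4 -- S1;
  K4 -- S3;
  K4 -- L2;
}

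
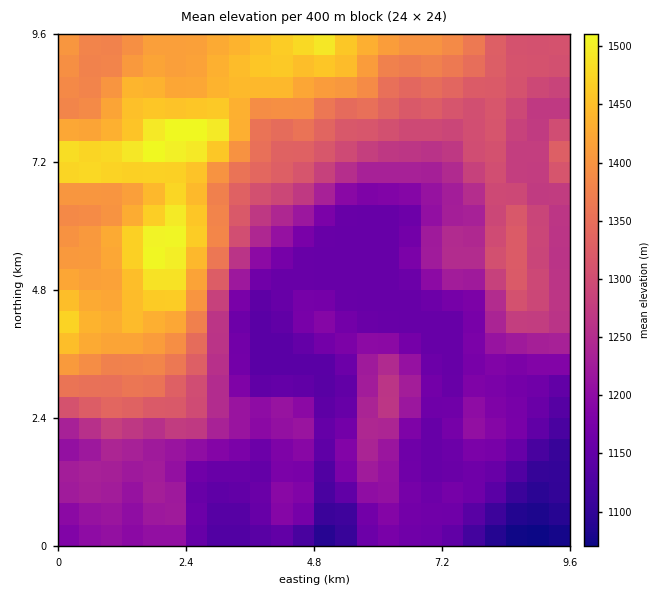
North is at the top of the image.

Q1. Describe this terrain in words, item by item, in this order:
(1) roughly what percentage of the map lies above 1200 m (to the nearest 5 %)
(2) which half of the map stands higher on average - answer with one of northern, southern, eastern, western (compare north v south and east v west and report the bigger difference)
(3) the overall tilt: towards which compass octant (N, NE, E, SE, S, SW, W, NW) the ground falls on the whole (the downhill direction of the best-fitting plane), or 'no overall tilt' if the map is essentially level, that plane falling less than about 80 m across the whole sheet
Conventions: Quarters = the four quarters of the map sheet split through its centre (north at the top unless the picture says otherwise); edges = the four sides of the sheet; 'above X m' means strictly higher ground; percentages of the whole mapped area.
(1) Roughly 65 % of the ground is higher than 1200 m.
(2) The northern half stands higher on average than the southern half.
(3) The general tilt is down to the south-east (the land rises towards the north-west).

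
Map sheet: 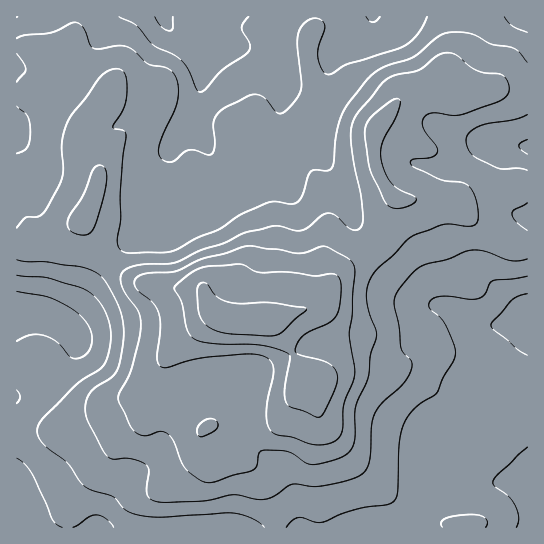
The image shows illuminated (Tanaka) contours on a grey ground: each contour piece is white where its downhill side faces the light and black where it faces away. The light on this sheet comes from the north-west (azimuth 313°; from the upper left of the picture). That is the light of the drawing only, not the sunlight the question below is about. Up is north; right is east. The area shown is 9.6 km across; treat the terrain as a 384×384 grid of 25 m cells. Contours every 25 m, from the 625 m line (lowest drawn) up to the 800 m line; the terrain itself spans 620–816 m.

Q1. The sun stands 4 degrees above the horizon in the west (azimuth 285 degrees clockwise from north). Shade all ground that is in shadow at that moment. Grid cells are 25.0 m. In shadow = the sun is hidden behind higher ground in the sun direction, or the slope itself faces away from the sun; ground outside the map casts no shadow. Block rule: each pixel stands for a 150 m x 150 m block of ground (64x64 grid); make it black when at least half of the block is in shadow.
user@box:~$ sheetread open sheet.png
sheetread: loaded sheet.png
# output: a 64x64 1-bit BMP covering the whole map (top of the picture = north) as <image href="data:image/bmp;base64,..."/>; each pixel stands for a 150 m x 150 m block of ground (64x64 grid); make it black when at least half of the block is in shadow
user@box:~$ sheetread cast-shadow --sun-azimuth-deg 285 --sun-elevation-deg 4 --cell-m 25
<image width="64" height="64" href="data:image/bmp;base64,Qk0+AgAAAAAAAD4AAAAoAAAAQAAAAEAAAAABAAEAAAAAAAACAAATCwAAEwsAAAIAAAAAAAAA////AAAAAAAAAAAAAAAAAAAAAAAAAAAAAAAAAAAAAAAAAAAAAAAAAAAAAAAAAAAAAAAAAAAAAAAAAAAAAAAAAAAAAAAAAAAAAAAAAAAAAAAAAAAAAAwAAAAAAAAAfwAAAAAAAAD/AAAAAAAAAP8AAAAAAAAA/wAAAAAAAAD/AAAAAAAAAf8AAAAAAAAA/gAAAAAAAAD+AAAAAAAAAHwAAAAAAAAAfAAAAAAAAAB4AAAAAAAAADAAAAAAAAAAAAAAAAAAAAAAAAAAAAAAIAAAAAAAAAAAeAAAAAAAAAD/AAAAAAAAAP8AAAAAAAAA/wAAAAAAAAD+AAAAAAAAAPwAAAAAAAAAeAAAAAAAAAAAAAAAAAAAAAAAAAAAAAAAAAAAAAAAAAAAAAAAAAAAAAAAAAAAAAAAAAAAAAAAAAAAAAAAAAAAAAAAAAAcAAAAAAAAAB4AAAAAAAAAHgAAAAAAAAAeAAAAAAAAAA4AAAAAAAAADgAAAAAAAAAAAAAAAAAAAAAAAAAAAAAAAAAAAAAAAAAAAAAAAAAAAAAAAAAAAAAAABgAAAAAAAAAHAAAAAAAAAAcAAAAAAAAAA4AAAAAAAAADAAAAAAAAAAMAAAAAAAAAAAAAAAAAAAAAAAAAAAAAAAAAAAAAAAAAAAAAAAAAAAAAAAAAAAAAAAAAAAAAAAAAAAAAAAAAA=="/>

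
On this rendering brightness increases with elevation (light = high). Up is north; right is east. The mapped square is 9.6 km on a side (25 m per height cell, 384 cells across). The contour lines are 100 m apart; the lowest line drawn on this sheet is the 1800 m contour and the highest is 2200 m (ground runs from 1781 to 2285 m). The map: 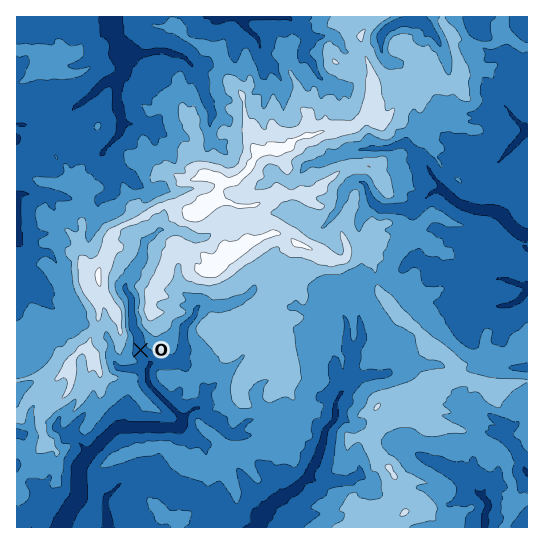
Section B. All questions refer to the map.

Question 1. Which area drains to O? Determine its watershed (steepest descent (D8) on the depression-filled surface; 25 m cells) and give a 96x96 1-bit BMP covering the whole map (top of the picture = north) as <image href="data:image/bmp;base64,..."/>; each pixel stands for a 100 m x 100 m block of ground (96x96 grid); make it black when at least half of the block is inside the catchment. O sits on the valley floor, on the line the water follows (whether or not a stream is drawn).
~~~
<image width="96" height="96" href="data:image/bmp;base64,Qk2+BAAAAAAAAD4AAAAoAAAAYAAAAGAAAAABAAEAAAAAAIAEAAATCwAAEwsAAAIAAAAAAAAA////AAAAAAAAAAAAAAAAAAAAAAAAAAAAAAAAAAAAAAAAAAAAAAAAAAAAAAAAAAAAAAAAAAAAAAAAAAAAAAAAAAAAAAAAAAAAAAAAAAAAAAAAAAAAAAAAAAAAAAAAAAAAAAAAAAAAAAAAAAAAAAAAAAAAAAAAAAAAAAAAAAAAAAAAAAAAAAAAAAAAAAAAAAAAAAAAAAAAAAAAAAAAAAAAAAAAAAAAAAAAAAAAAAAAAAAAAAAAAAAAAAAAAAAAAAAAAAAAAAAAAAAAAAAAAAAAAAAAAAAAAAAAAAAAAAAAAAAAAAAAAAAAAAAAAAAAAAAAAAAAAAAAAAAAAAAAAAAAAAAAAAAAAAAAAAAAAAAAAAAAAAAAAAAAAAAAAAAAAAAAAAAAAAAAAAAAAAAAAAAAAAAAAAAAAAAAAAAAAAAAAAAAAAAAAAAAAAAAAAAAAAAAAAAAAAAAAAAAAAAAAAAAAAAAAAAAAAAAAAAAAAAAAAAAAAAAAAAAAAAAAAAAAAAAAAAAAAAAAAAAAAAAAAAAAAAAAAAAAAcAAAAAAAAAAAAAAA+AAAAAAAAAAAAAAB/AAAAAAAAAAAAAAB/AAAAAAAAAAAAAAB/AAAAAAAAAAAAAAB/AAAAAAAAAAAAAAB+AAAAAAAAAAAAAAB+AAAAAAAAAAAAAAD+AAAAAAAAAAAAAAH+AAAAAAAAAAAAAAH+AAAAAAAAAAAAAAP/AAAAAAAAAAAAAAP/AAAAAAAAAAAAAAf/gAAAAAAAAAAAAAf/wAAAAAAAAAAAAAP/wMAAAAAAAAAAAAP/4PAAAAAAAAAAAAH/4fgAAAAAAAAAAAH/8/4AAAAAAAAAAAH///8AAAAAAAAAAAH////AAAAAAAAAAAH////AAAAAAAAAAAD////AAAAAAAAAAAB////AAAAAAAAAAAAP///AAAAAAAAAAAAD//+AAAAAAAAAAAAB/H+AAAAAAAAAAAAAeD4AAAAAAAAAAAAAAAAAAAAAAAAAAAAAAAAAAAAAAAAAAAAAAAAAAAAAAAAAAAAAAAAAAAAAAAAAAAAAAAAAAAAAAAAAAAAAAAAAAAAAAAAAAAAAAAAAAAAAAAAAAAAAAAAAAAAAAAAAAAAAAAAAAAAAAAAAAAAAAAAAAAAAAAAAAAAAAAAAAAAAAAAAAAAAAAAAAAAAAAAAAAAAAAAAAAAAAAAAAAAAAAAAAAAAAAAAAAAAAAAAAAAAAAAAAAAAAAAAAAAAAAAAAAAAAAAAAAAAAAAAAAAAAAAAAAAAAAAAAAAAAAAAAAAAAAAAAAAAAAAAAAAAAAAAAAAAAAAAAAAAAAAAAAAAAAAAAAAAAAAAAAAAAAAAAAAAAAAAAAAAAAAAAAAAAAAAAAAAAAAAAAAAAAAAAAAAAAAAAAAAAAAAAAAAAAAAAAAAAAAAAAAAAAAAAAAAAAAAAAAAAAAAAAAAAAAAAAAAAAAAAAAAAAAAAAAAAAAAAAAAAAAAAAAAAAAAAAAAAAAAAAAAAAAAAAAAAAAAAAAAAAAAAAAAAAAAAAAAAAAAAAAAAAAA="/>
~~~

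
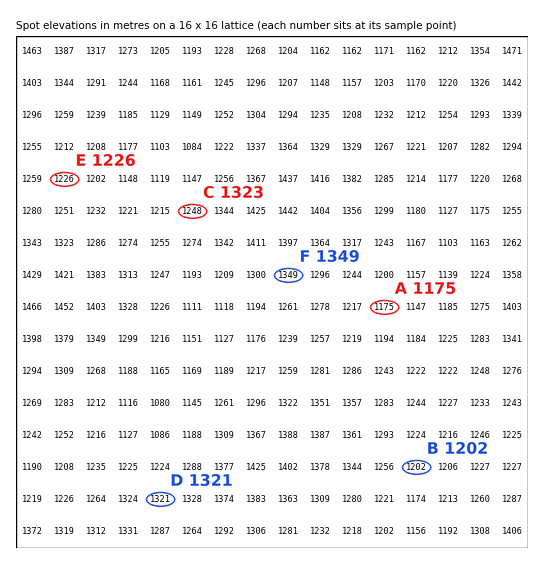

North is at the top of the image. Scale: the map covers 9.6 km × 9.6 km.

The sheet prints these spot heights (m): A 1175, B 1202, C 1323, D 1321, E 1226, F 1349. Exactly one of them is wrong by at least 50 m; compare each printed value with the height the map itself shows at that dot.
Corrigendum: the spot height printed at C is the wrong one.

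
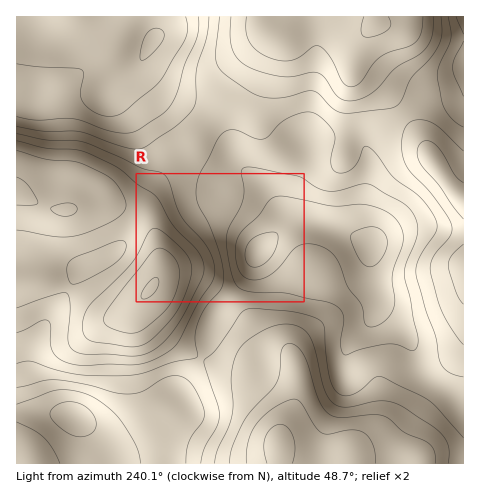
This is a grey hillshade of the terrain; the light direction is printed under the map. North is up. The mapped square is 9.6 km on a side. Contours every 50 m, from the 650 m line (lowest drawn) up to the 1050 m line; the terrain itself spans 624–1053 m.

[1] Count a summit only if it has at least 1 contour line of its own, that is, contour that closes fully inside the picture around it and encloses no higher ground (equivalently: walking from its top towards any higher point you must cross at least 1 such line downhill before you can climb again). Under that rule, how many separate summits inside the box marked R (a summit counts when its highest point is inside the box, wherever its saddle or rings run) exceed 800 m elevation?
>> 1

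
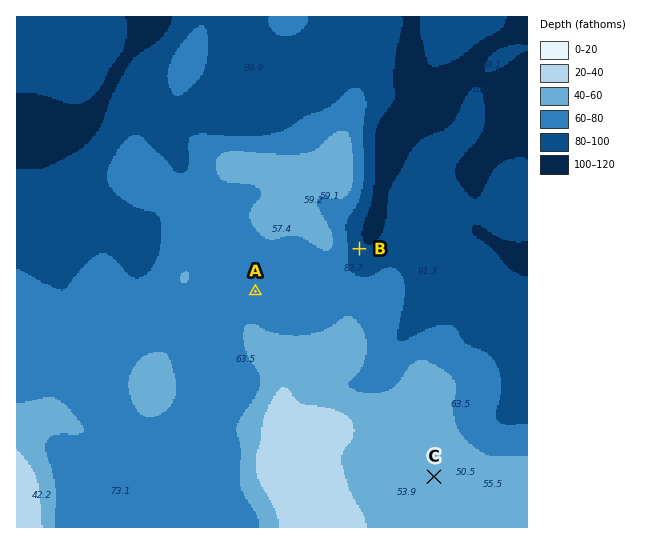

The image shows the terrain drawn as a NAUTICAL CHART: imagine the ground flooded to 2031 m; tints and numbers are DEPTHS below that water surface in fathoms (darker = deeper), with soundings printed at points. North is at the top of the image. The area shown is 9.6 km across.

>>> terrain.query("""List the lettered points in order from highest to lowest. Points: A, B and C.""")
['C', 'A', 'B']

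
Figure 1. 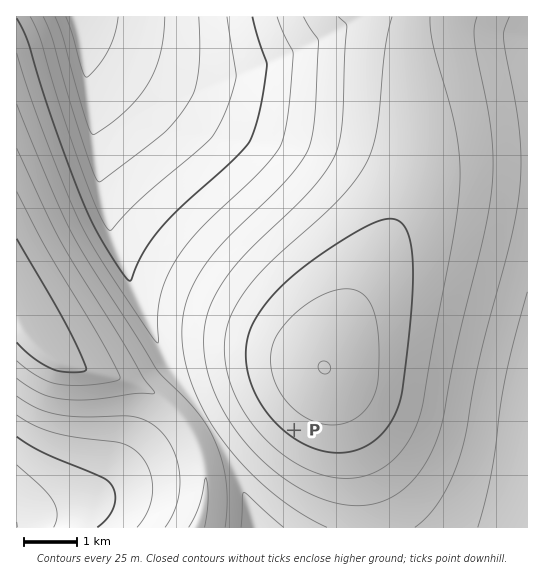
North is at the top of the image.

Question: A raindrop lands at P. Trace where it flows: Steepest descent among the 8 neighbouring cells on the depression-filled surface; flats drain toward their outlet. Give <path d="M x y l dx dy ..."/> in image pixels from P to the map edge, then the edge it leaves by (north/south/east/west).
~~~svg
<path d="M294 430l-53 53 1 7 3 4 1 7 4 8 0 4 3 5 1 9"/>
exit: south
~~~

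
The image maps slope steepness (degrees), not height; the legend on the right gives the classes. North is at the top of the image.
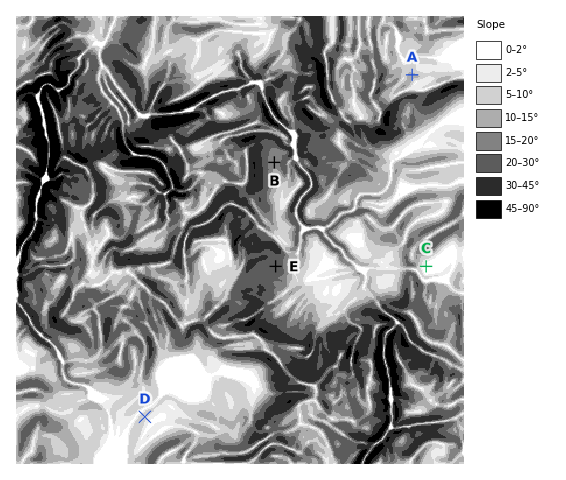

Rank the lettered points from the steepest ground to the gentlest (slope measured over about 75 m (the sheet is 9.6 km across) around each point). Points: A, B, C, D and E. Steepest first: E B A D C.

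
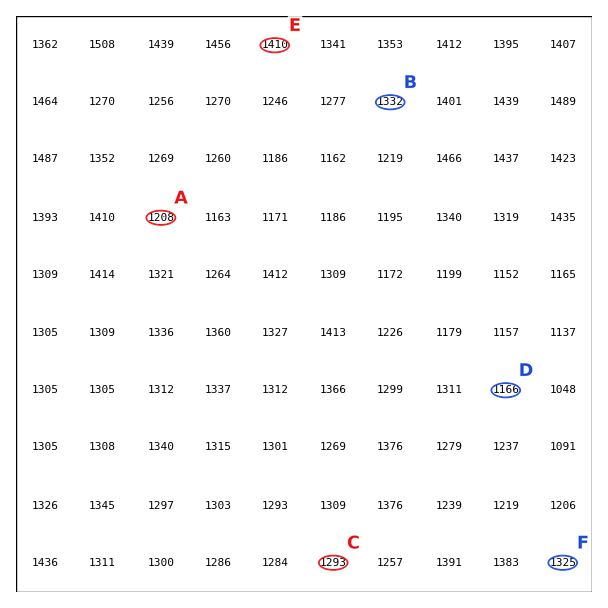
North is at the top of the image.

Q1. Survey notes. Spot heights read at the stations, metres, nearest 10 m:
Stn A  1210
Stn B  1330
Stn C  1290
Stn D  1170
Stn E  1410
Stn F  1320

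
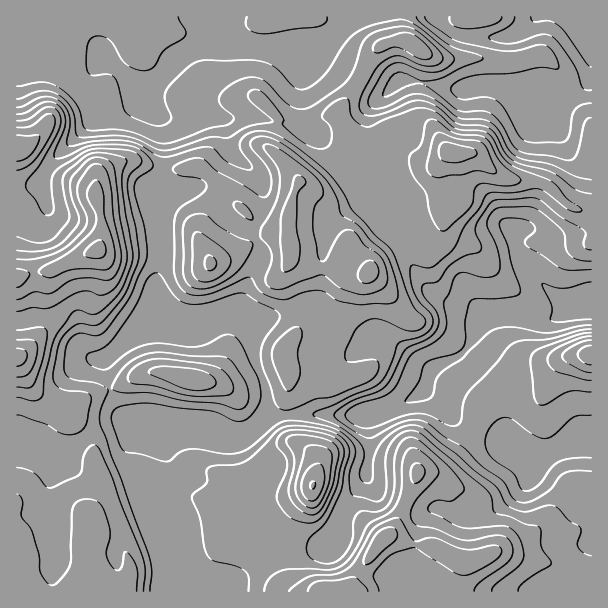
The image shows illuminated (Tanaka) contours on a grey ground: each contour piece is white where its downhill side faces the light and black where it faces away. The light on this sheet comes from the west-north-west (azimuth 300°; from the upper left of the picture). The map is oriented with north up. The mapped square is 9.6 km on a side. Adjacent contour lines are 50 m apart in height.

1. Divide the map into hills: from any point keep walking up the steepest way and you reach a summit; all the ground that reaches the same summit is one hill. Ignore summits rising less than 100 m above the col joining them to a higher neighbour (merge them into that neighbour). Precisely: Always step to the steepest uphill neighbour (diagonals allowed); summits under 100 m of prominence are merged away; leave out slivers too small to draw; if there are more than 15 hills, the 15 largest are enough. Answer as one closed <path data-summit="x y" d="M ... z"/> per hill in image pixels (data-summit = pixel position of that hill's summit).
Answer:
<path data-summit="98 249" d="M591 16l-487 0-4 29 10 17 22 22 22 0-16 16-27 8-13 7-48 47-14 22-20 5 0 131 8 0 9-2 26 1 14 11 12 23 11 6-13 5-11 11-5 9-5 26-14 24-4 13 3 3 24 0 19-16 18-8 11-4 12 4 9-1-14-5-5-6-15-36-2-16 16-14 18-11 17-6 54 0 11-4-46-20-18-25 6-28-4-74 5-19 0-35-5-12 9 4 88-2 23 6 9 0 5-5 6-16 4-29 0 27 6 27 7 4 5 8 21 19 6 0 15-7 6-7 2-35 26-24 6-4 14 0 39 10 9 0 13-5 20 0 24 7 30 4-3 5 0 13 22 39 11 11 10 4z"/><path data-summit="210 263" d="M302 72l-4 29-6 16-5 5-9 0-23-6-88 2-9-2 5 10 0 35-5 19 4 74-6 28 12 18 11 10 39 16 18 0 12 12 6 10 6-18 13-14 38-12 9 3 25 25 14 6 12 0 6-2 9 1 15 9 16 15 12 7 30-12 13-15 8-18 6-6-15-9-19-4-18-9-8-8-17-27-6-27-12-15-19-45-4-9 0-20-21 13-6 0-21-19-5-8-7-4-6-27z"/><path data-summit="324 591" d="M426 385l-9 11-7 4-21 9-21 5 2 41-4 24-22 27-10 27-10 14-40-3-15 16-17 10-19 14-27 7 357 1 1-11-4-6 11-20 5-7 6-2 10-1 0-102-14-1-20 8-15 8-12-2-40-24-41-17-23-22z"/><path data-summit="450 152" d="M416 80l-14 0-6 4-26 24-2 56 18 45 17 24 6 27 17 27 8 8 18 9 19 4 12 8 32-3 24 6 12 0 18-9 6 0-23-16-30-33-10-22 0-5 9-6 9 1 18 9 15 0 29-5 0-65-11-4-11-11-22-39 0-13 4-5-31-4-24-7-20 0-13 5-9 0z"/><path data-summit="312 485" d="M368 414l-95 2-9 8-19 8-11 0-9-5-66 0-25 11-6 12 0 20 8 21 6 9 20 54 2 15-2 22 44 1 19-4 44-28 15-16 40 3 10-14 10-27 22-27 4-24z"/><path data-summit="90 591" d="M125 422l-24 6-30 22-24 0-12-4-19 1 1 145 145-1 2-19-1-12-21-60-12-24-2-26 6-12 25-11 57-1-85 0z"/><path data-summit="591 354" d="M591 308l-22 2-18 9-12 0-24-6-29 3-6 7-14 27-7 6-21 10-5 5-6 12 0 10 28 25 24 8 57 31 7 1 15-8 20-8 13 0z"/><path data-summit="192 380" d="M231 325l-6 0-16 6-54 0-17 6-18 11-16 14 0 10 8 24 9 18 5 6 15 6 75 0 18 6 11 0 24-11 5-5-8-9 0-18-12-30-1-12-5-9-9-10z"/><path data-summit="17 149" d="M102 16l-86 1 1 171 19-4 14-22 48-47 13-7 27-8 16-16-22 0-22-22-10-17 3-16z"/><path data-summit="17 357" d="M54 318l-21 0-17 3 1 125 27 1 4-13 14-24 5-26 5-9 11-11 13-5-11-6-12-23-8-8z"/>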